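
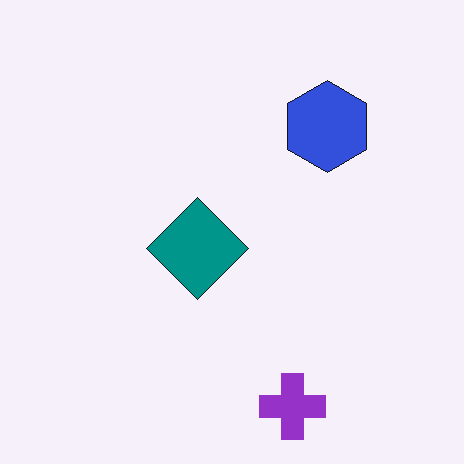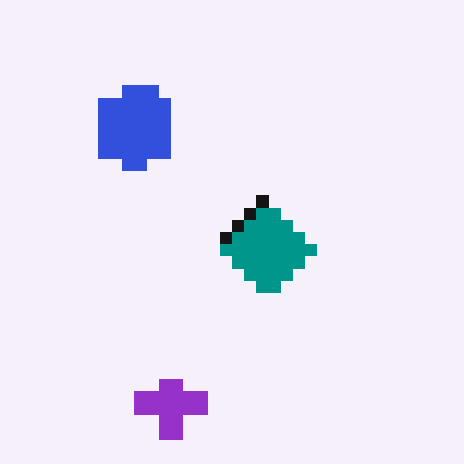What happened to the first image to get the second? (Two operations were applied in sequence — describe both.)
It was flipped horizontally (left ↔ right), then coarsely pixelated.

The blue hexagon is in the top-right of the first image and the top-left of the second — shapes on opposite sides of the vertical midline have swapped in a mirror flip. Shapes are reduced to large square blocks; fine edges and outlines are lost — a downscale-then-upscale (mosaic) effect.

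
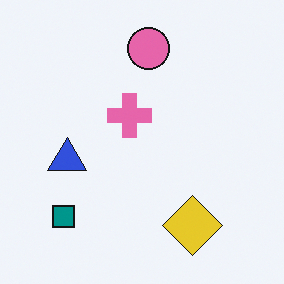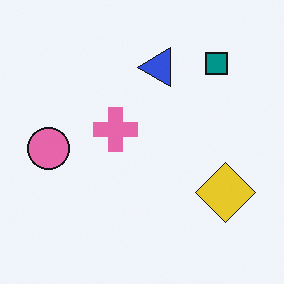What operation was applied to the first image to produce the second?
The image was transposed (reflected across the top-left ↔ bottom-right diagonal).

Shapes have swapped their row and column positions — what was in the top-right is now in the bottom-left — a diagonal reflection.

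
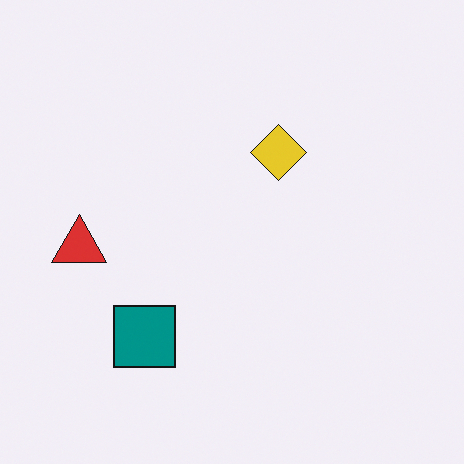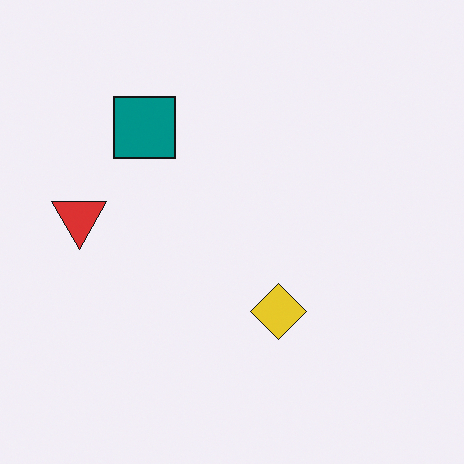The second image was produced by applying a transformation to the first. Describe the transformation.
Flipped vertically (top ↔ bottom).

The teal square is in the bottom-left of the first image and the top-left of the second — shapes on opposite sides of the horizontal midline have swapped in a mirror flip.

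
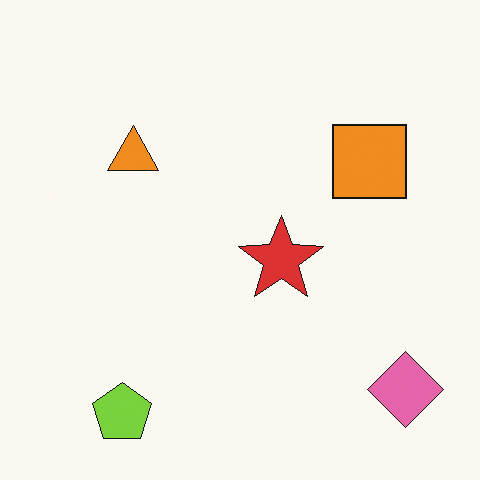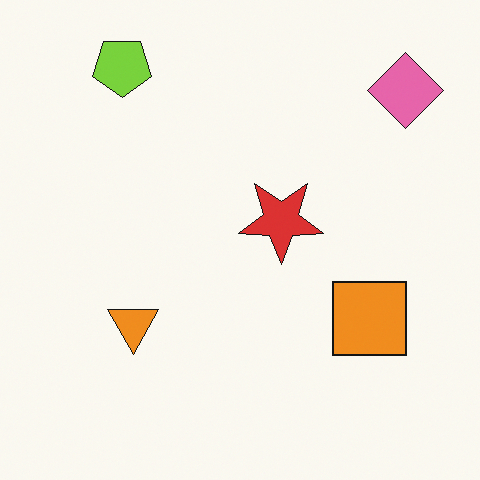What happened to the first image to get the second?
The transformation is: flipped vertically (top ↔ bottom).

The lime pentagon is in the bottom-left of the first image and the top-left of the second — shapes on opposite sides of the horizontal midline have swapped in a mirror flip.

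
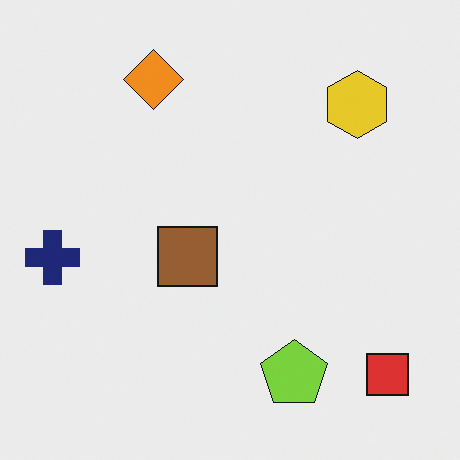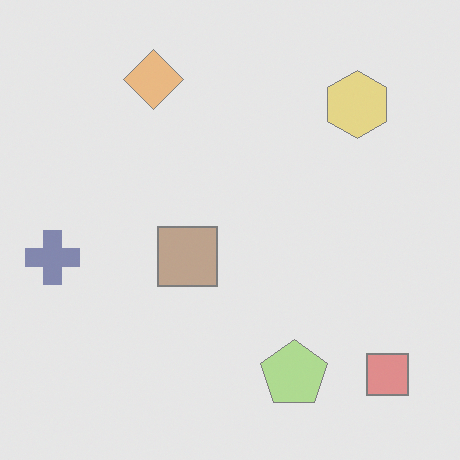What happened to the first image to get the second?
The image was given much lower contrast.

Tones are pushed toward mid-grey across the whole image — a global contrast change.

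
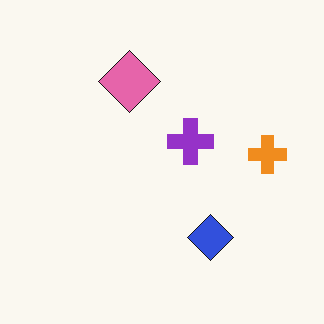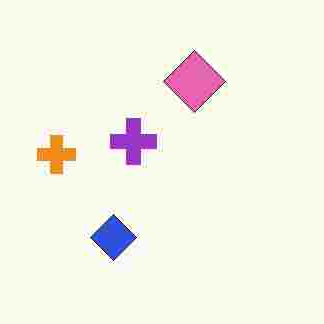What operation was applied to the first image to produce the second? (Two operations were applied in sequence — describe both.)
It was degraded with heavy JPEG compression, then flipped horizontally (left ↔ right).

Blocky 8×8 compression artifacts appear around shape edges and the flat background shows ringing — characteristic JPEG degradation. The orange cross is in the right of the first image and the left of the second — shapes on opposite sides of the vertical midline have swapped in a mirror flip.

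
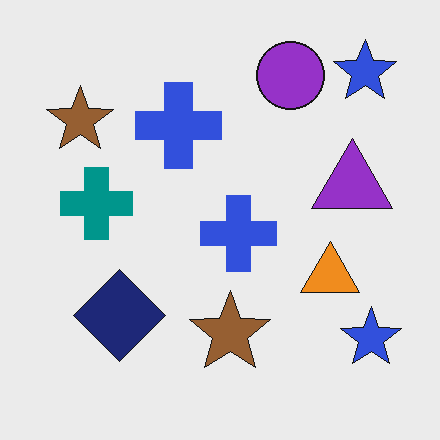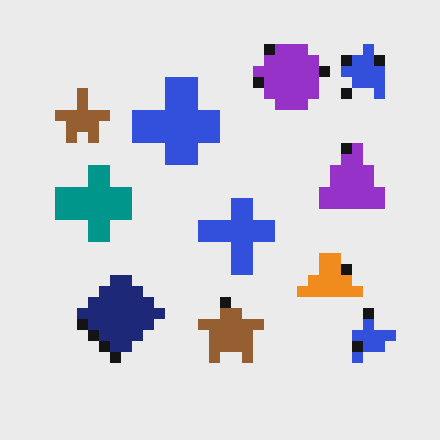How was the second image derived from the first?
The transformation is: coarsely pixelated.

Shapes are reduced to large square blocks; fine edges and outlines are lost — a downscale-then-upscale (mosaic) effect.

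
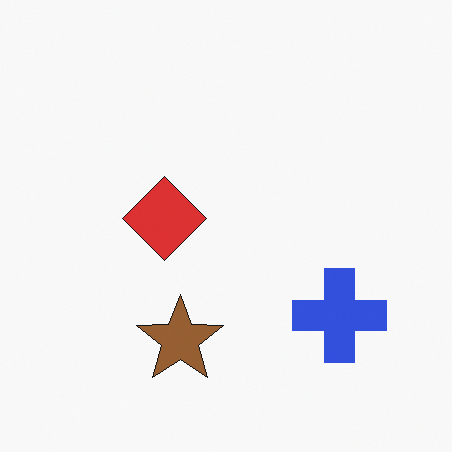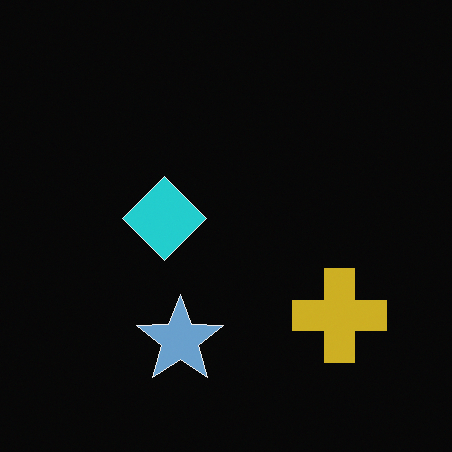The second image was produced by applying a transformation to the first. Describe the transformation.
This is the original image color-inverted (negative).

The light background has become dark and every shape's color is its complement — a photographic negative.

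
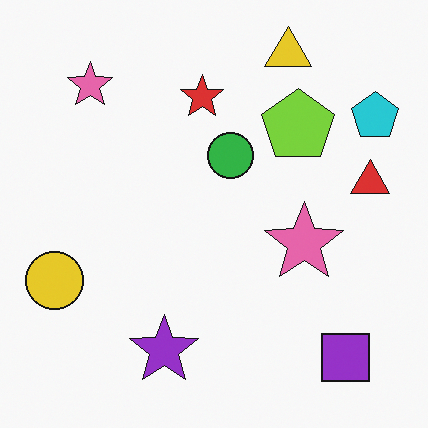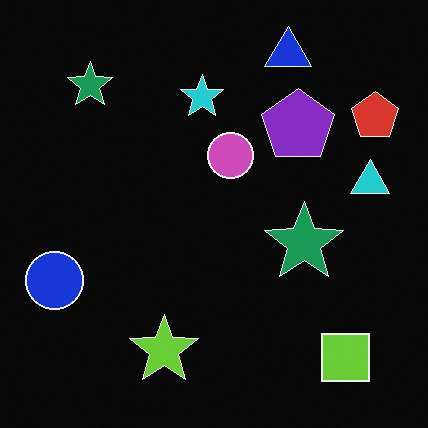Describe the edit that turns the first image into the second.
The transformation is: color-inverted (negative).

The light background has become dark and every shape's color is its complement — a photographic negative.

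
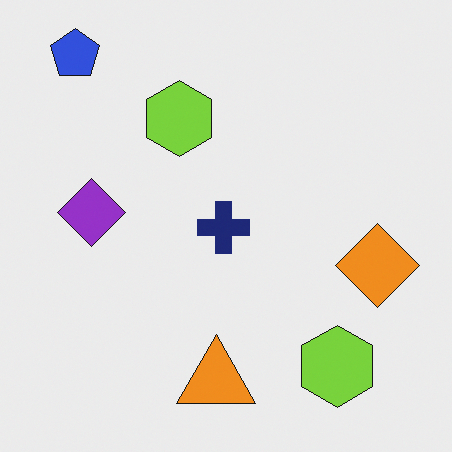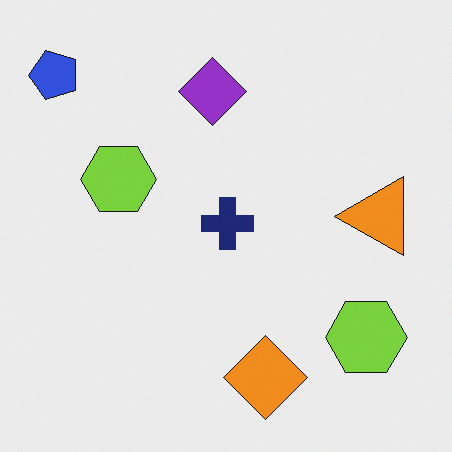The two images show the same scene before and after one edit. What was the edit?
The second image is the first transposed (reflected across the top-left ↔ bottom-right diagonal).

Shapes have swapped their row and column positions — what was in the top-right is now in the bottom-left — a diagonal reflection.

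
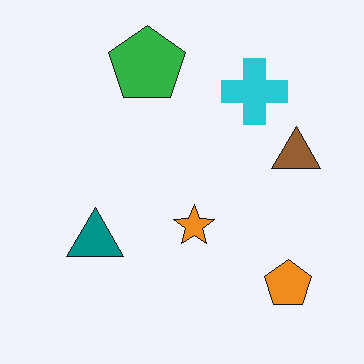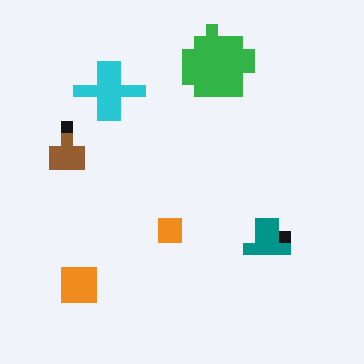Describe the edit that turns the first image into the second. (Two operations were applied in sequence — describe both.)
The second image is the first flipped horizontally (left ↔ right), then coarsely pixelated.

The brown triangle is in the right of the first image and the left of the second — shapes on opposite sides of the vertical midline have swapped in a mirror flip. Shapes are reduced to large square blocks; fine edges and outlines are lost — a downscale-then-upscale (mosaic) effect.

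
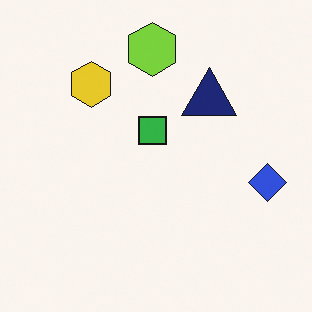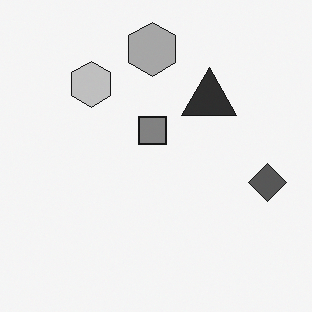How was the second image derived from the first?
The transformation is: converted to grayscale.

All color is removed — every shape is now a shade of grey.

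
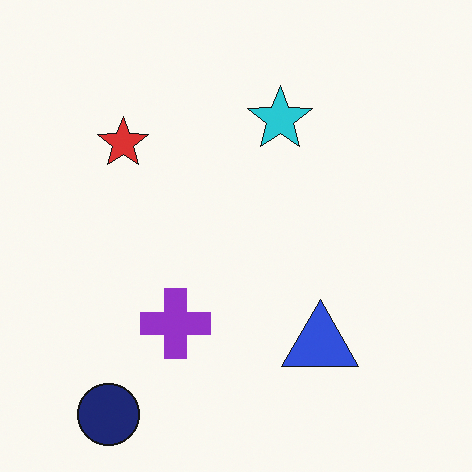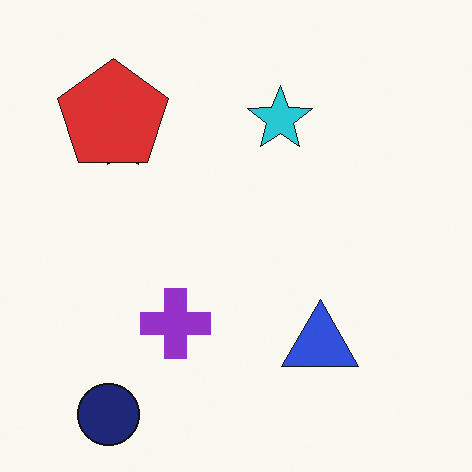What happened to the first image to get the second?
This is the original image overlaid with an additional red pentagon.

A red pentagon appears in the second image that is absent from the first.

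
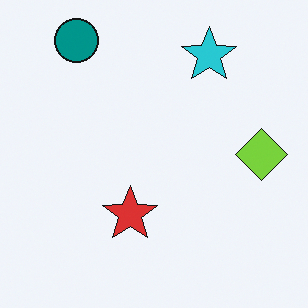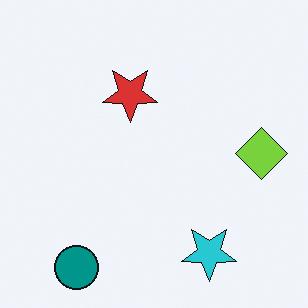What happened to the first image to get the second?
This is the original image flipped vertically (top ↔ bottom).

The teal circle is in the top-left of the first image and the bottom-left of the second — shapes on opposite sides of the horizontal midline have swapped in a mirror flip.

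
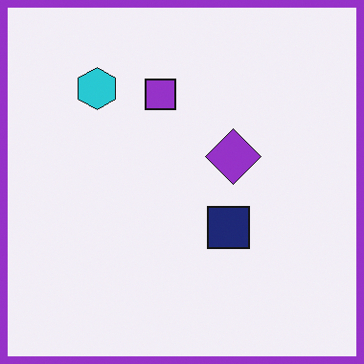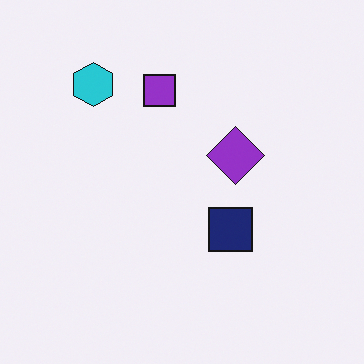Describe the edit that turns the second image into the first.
The first image is the second framed with a purple border.

A solid purple frame runs around the edge of the first image, with the content slightly shrunk inside it.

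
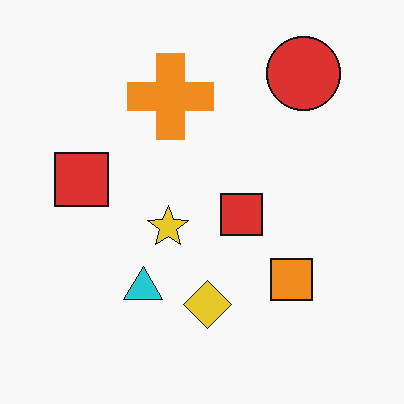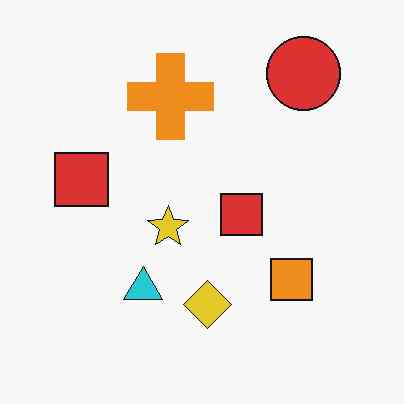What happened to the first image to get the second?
JPEG-compressed with visible artifacts.

Blocky 8×8 compression artifacts appear around shape edges and the flat background shows ringing — characteristic JPEG degradation.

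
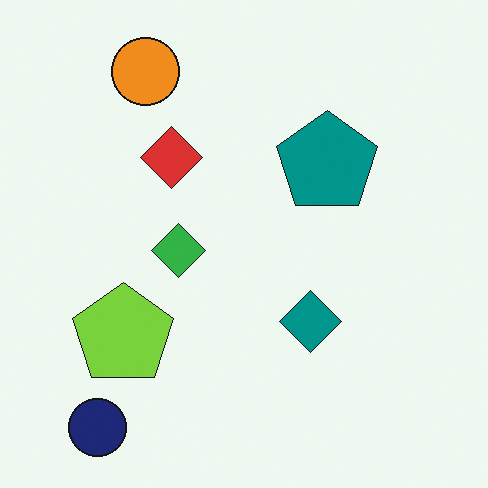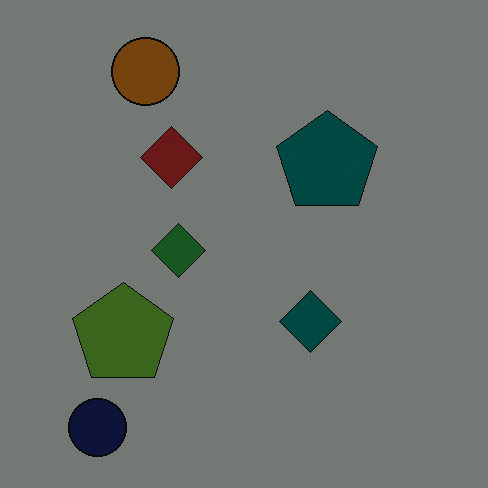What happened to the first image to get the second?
Noticeably darkened.

Every pixel — background and shapes alike — is uniformly darkened.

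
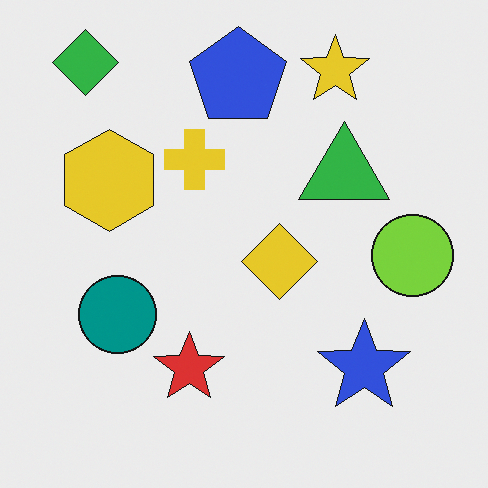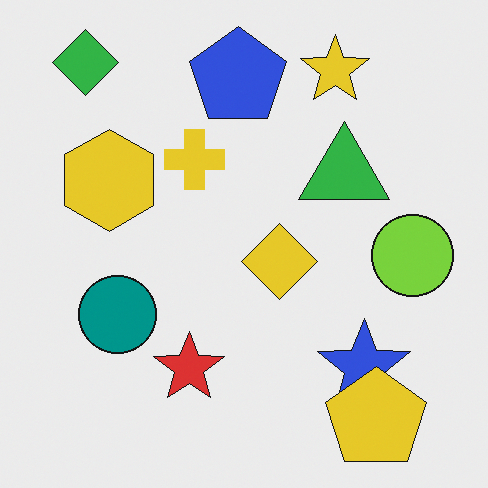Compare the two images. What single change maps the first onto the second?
The transformation is: overlaid with an additional yellow pentagon.

A yellow pentagon appears in the second image that is absent from the first.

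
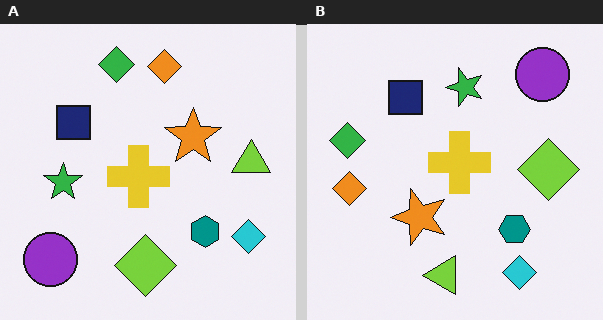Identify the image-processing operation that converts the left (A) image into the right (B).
The transformation is: transposed (reflected across the top-left ↔ bottom-right diagonal).

Shapes have swapped their row and column positions — what was in the top-right is now in the bottom-left — a diagonal reflection.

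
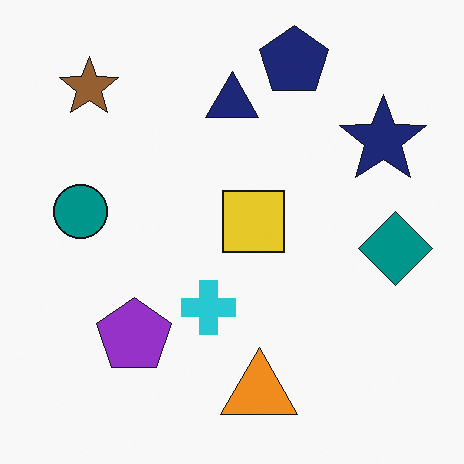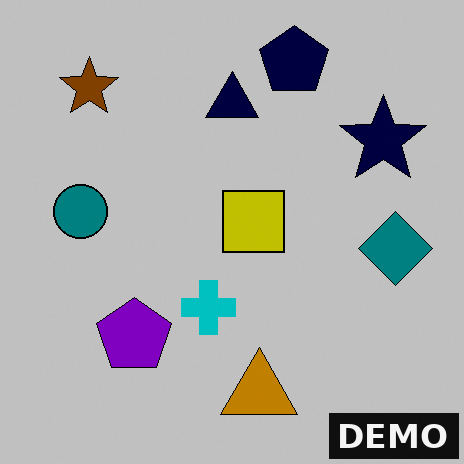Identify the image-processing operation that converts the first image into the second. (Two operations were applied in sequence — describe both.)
The transformation is: heavily posterized to just a handful of flat colors, then watermarked with the text "DEMO" in the lower-right corner.

Each flat color has snapped to a coarser quantized level — most visibly, the near-white background has dropped to a flat grey. A dark label reading "DEMO" appears in the lower-right corner.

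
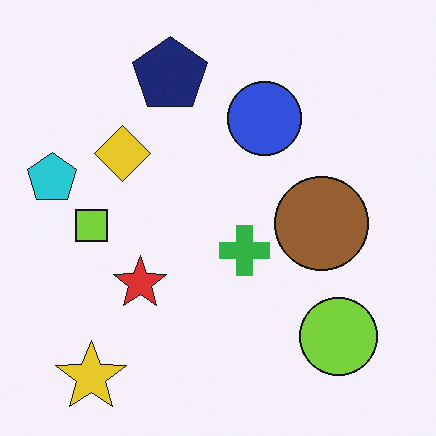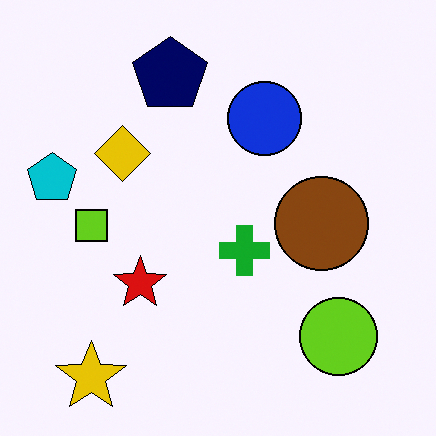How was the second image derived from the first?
It was given slightly increased contrast.

Tones are pushed away from mid-grey across the whole image — a global contrast change.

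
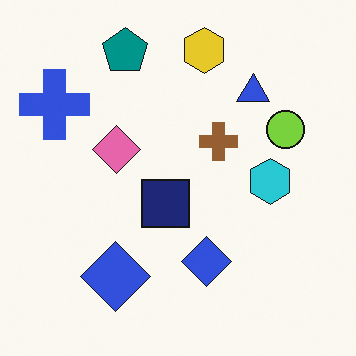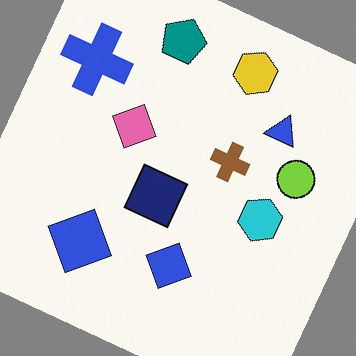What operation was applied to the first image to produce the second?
It was rotated clockwise by a clearly visible amount.

Every shape is tilted by the same angle and the image corners show triangular fill wedges — a whole-image rotation by a non-right angle.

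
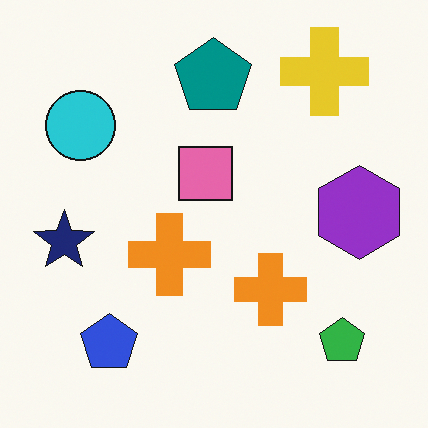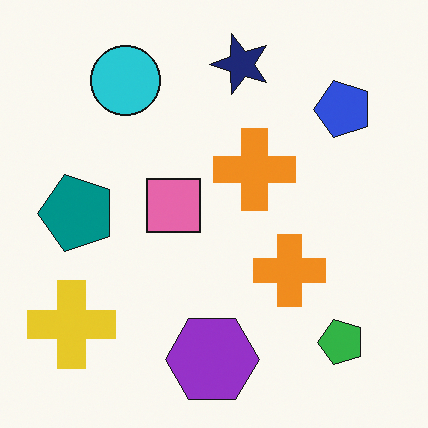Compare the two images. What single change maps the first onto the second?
It was transposed (reflected across the top-left ↔ bottom-right diagonal).

Shapes have swapped their row and column positions — what was in the top-right is now in the bottom-left — a diagonal reflection.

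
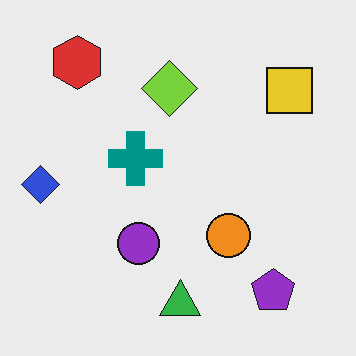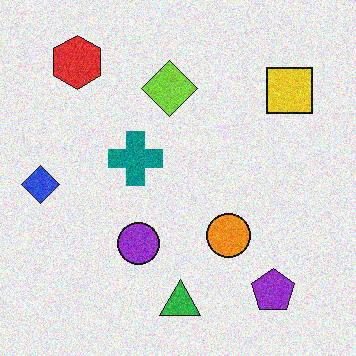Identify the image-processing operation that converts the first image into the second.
Degraded with moderate additive noise.

Random speckle covers the whole image, including the flat background.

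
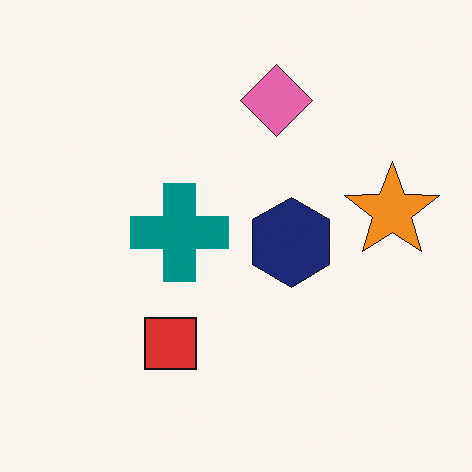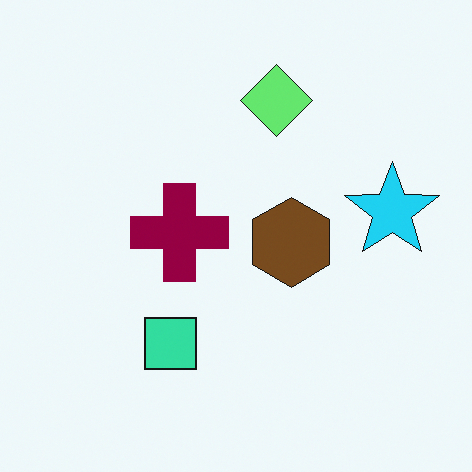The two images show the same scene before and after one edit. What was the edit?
It was hue-shifted by a large amount.

Every shape's color has rotated by the same amount around the hue wheel — a uniform hue shift.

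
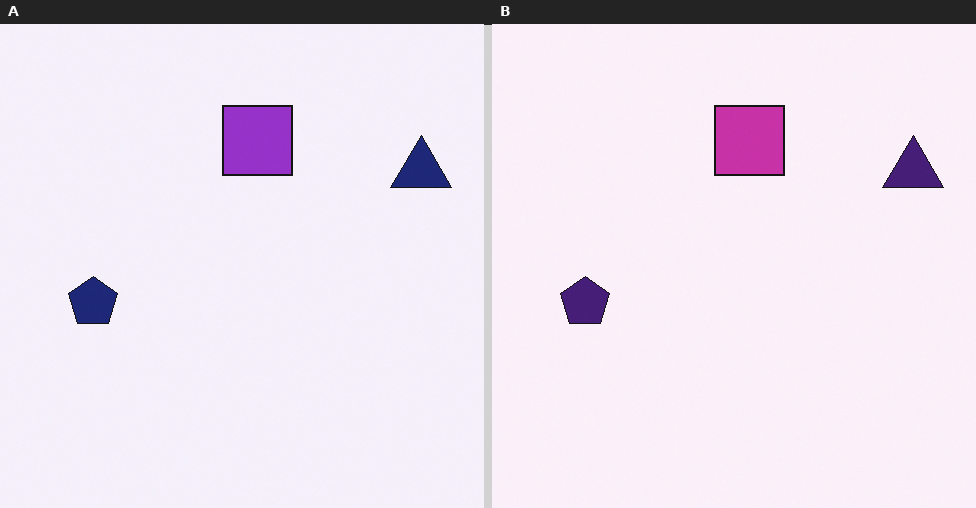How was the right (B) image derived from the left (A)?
The right (B) image is the left (A) hue-shifted slightly.

Every shape's color has rotated by the same amount around the hue wheel — a uniform hue shift.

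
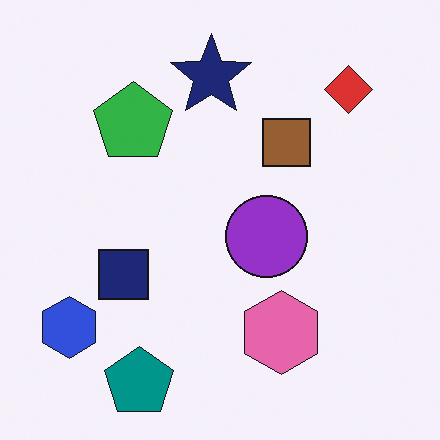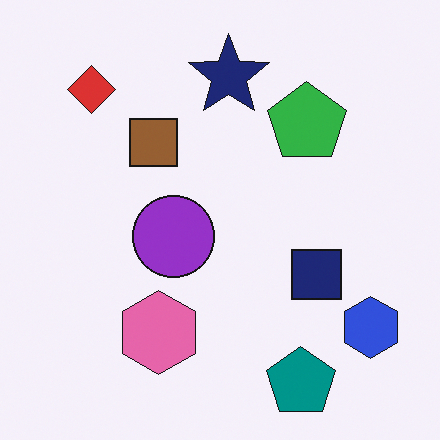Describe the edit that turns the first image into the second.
The transformation is: flipped horizontally (left ↔ right).

The blue hexagon is in the bottom-left of the first image and the bottom-right of the second — shapes on opposite sides of the vertical midline have swapped in a mirror flip.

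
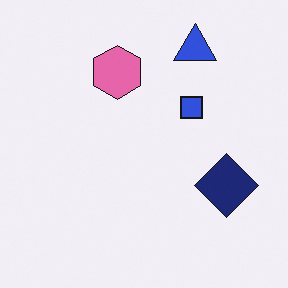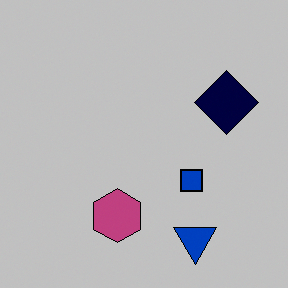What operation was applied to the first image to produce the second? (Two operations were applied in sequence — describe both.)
The transformation is: aggressively posterized, then flipped vertically (top ↔ bottom).

Each flat color has snapped to a coarser quantized level — most visibly, the near-white background has dropped to a flat grey. The blue triangle is in the top-right of the first image and the bottom-right of the second — shapes on opposite sides of the horizontal midline have swapped in a mirror flip.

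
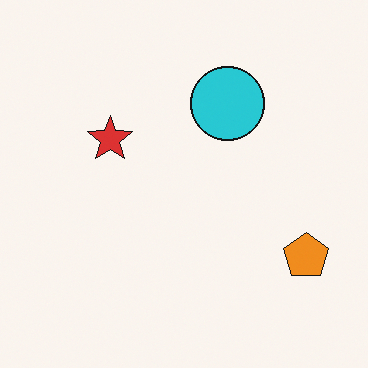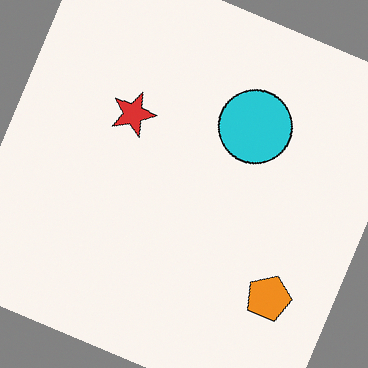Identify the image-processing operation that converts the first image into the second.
Rotated clockwise by a clearly visible amount.

Every shape is tilted by the same angle and the image corners show triangular fill wedges — a whole-image rotation by a non-right angle.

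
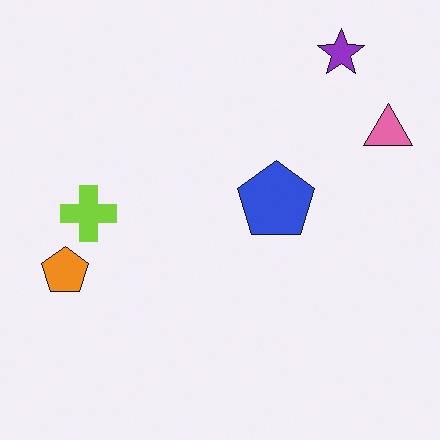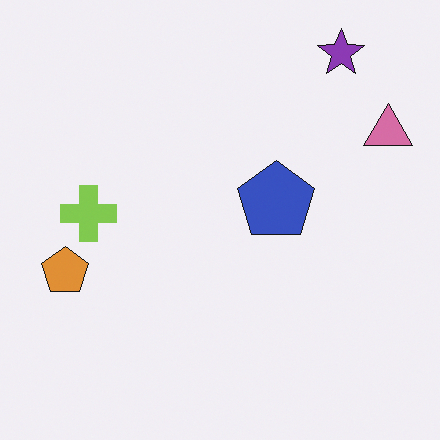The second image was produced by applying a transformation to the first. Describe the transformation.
The second image is the first slightly desaturated.

All colors are more muted and greyish — a global saturation change.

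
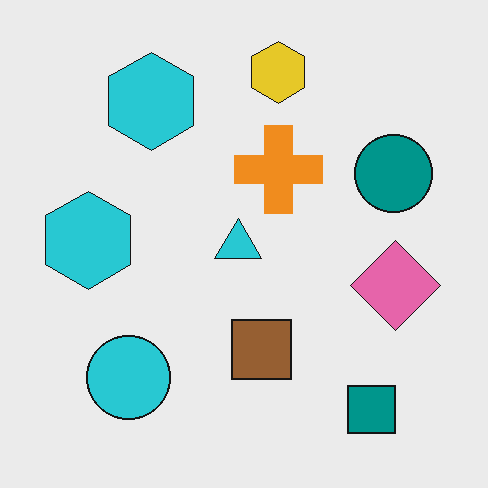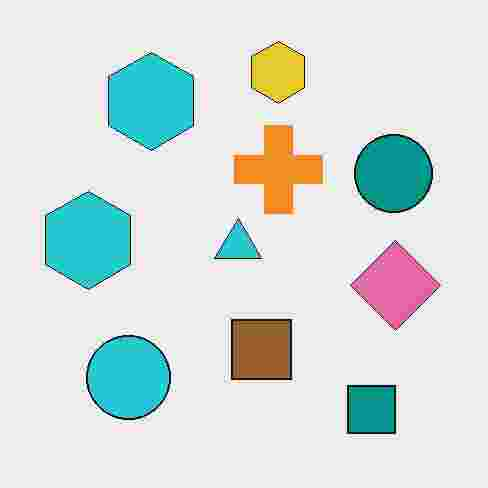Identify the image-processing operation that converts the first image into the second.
It was degraded with heavy JPEG compression.

Blocky 8×8 compression artifacts appear around shape edges and the flat background shows ringing — characteristic JPEG degradation.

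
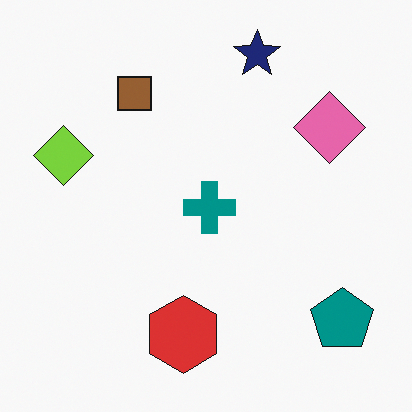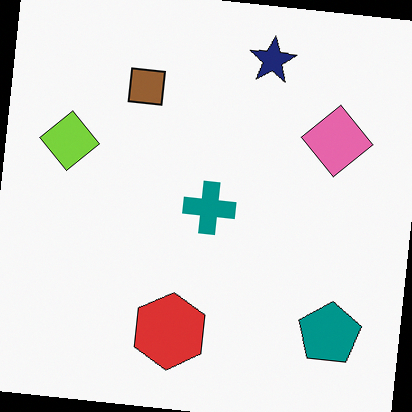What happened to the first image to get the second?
The second image is the first rotated clockwise by a small amount.

Every shape is tilted by the same angle and the image corners show triangular fill wedges — a whole-image rotation by a non-right angle.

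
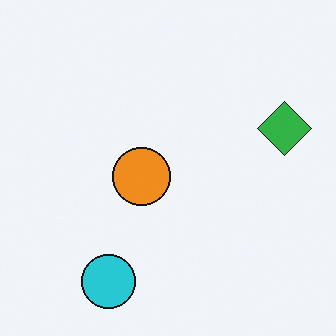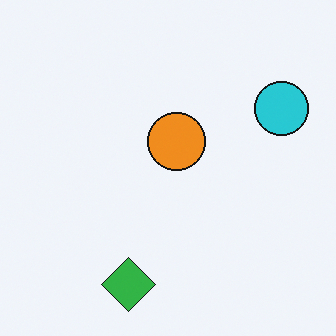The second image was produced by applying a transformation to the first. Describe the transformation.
Transposed (reflected across the top-left ↔ bottom-right diagonal).

Shapes have swapped their row and column positions — what was in the top-right is now in the bottom-left — a diagonal reflection.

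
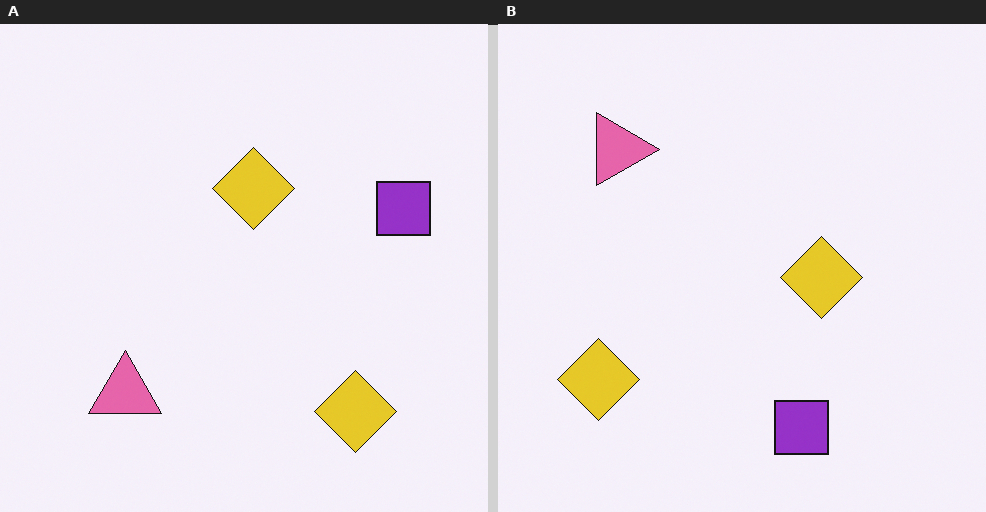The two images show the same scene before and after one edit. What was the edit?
This is the original image rotated 90° clockwise.

The pink triangle sits in the bottom-left of the left (A) image and the top-left of the right (B) — consistent with a whole-image 90° clockwise rotation.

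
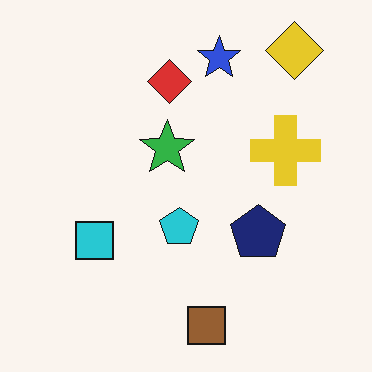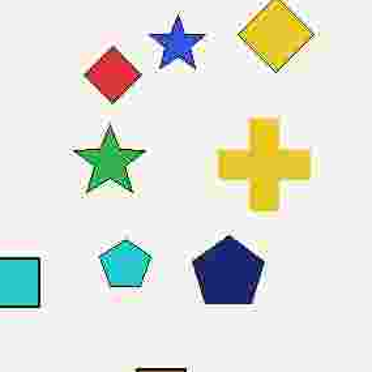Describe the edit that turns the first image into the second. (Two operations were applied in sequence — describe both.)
This is the original image heavily JPEG-compressed with obvious blocking artifacts, then cropped to a modestly smaller region and rescaled.

Blocky 8×8 compression artifacts appear around shape edges and the flat background shows ringing — characteristic JPEG degradation. The visible shapes are larger and the field of view is narrower; shapes near the original edges may be partly or wholly outside the frame — a crop-and-rescale.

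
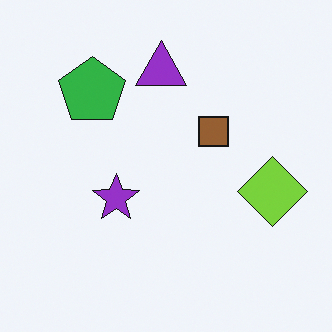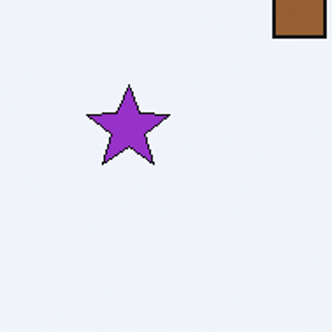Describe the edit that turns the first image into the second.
It was cropped tightly and scaled back up.

The visible shapes are larger and the field of view is narrower; shapes near the original edges may be partly or wholly outside the frame — a crop-and-rescale.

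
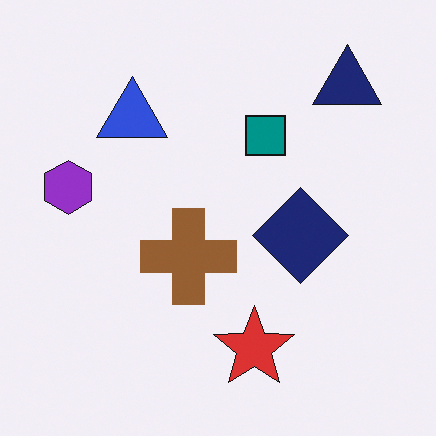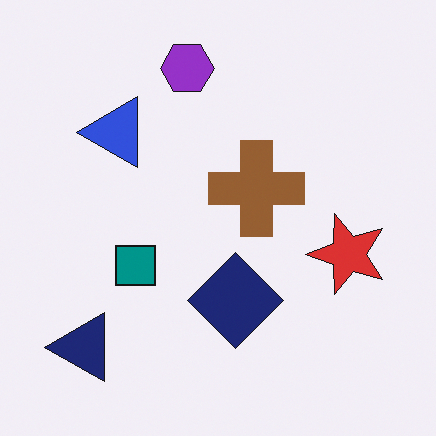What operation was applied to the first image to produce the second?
This is the original image transposed (reflected across the top-left ↔ bottom-right diagonal).

Shapes have swapped their row and column positions — what was in the top-right is now in the bottom-left — a diagonal reflection.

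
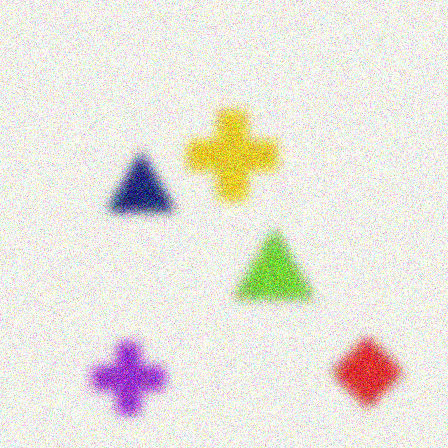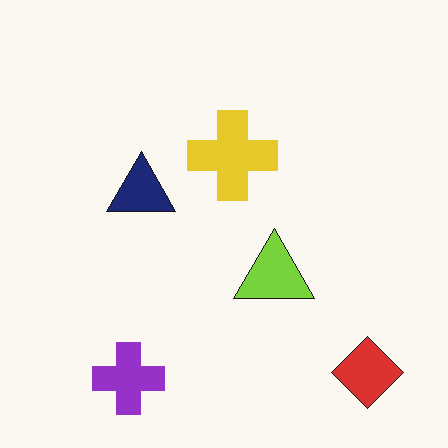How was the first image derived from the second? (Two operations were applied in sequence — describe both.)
The image was heavily blurred, then degraded with visible gaussian noise.

Shape edges and outlines are uniformly softened across the whole image. Random speckle covers the whole image, including the flat background.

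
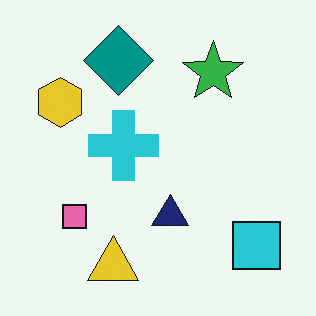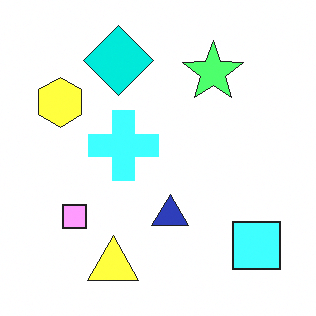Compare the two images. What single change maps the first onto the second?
Brightened a lot.

Every pixel — background and shapes alike — is uniformly brightened.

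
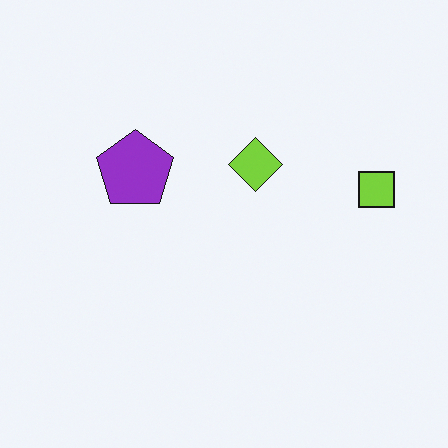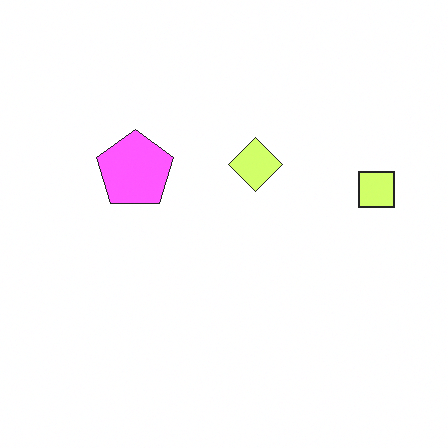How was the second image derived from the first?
Brightened a lot.

Every pixel — background and shapes alike — is uniformly brightened.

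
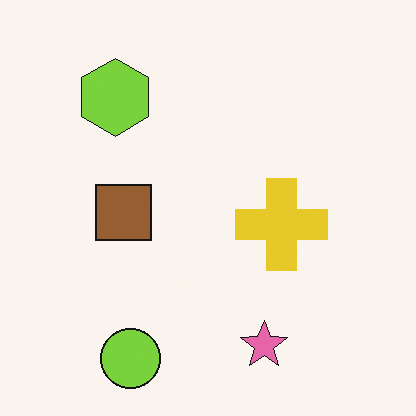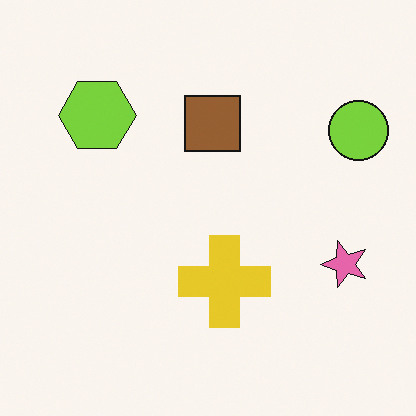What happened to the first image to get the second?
It was transposed (reflected across the top-left ↔ bottom-right diagonal).

Shapes have swapped their row and column positions — what was in the top-right is now in the bottom-left — a diagonal reflection.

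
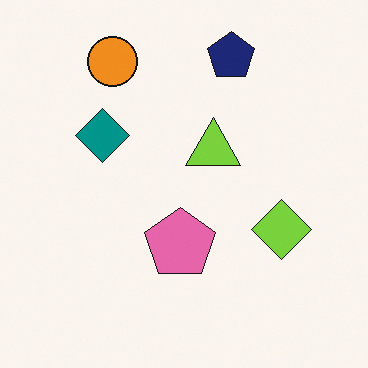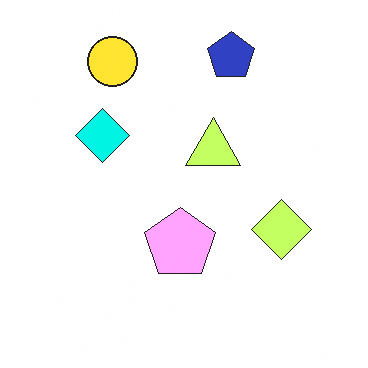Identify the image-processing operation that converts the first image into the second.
The image was substantially brightened.

Every pixel — background and shapes alike — is uniformly brightened.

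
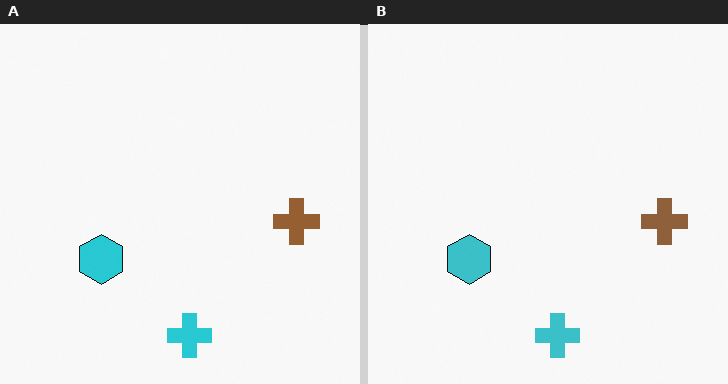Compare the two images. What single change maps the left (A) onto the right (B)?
This is the original image slightly desaturated.

All colors are more muted and greyish — a global saturation change.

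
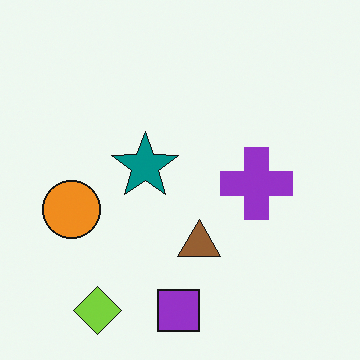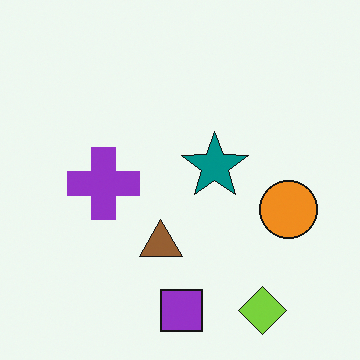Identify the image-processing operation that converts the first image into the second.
The transformation is: flipped horizontally (left ↔ right).

The orange circle is in the left of the first image and the right of the second — shapes on opposite sides of the vertical midline have swapped in a mirror flip.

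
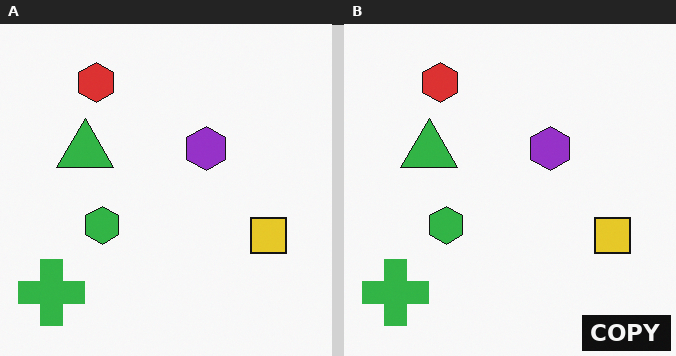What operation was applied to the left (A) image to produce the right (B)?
The transformation is: watermarked with the text "COPY" in the lower-right corner.

A dark label reading "COPY" appears in the lower-right corner.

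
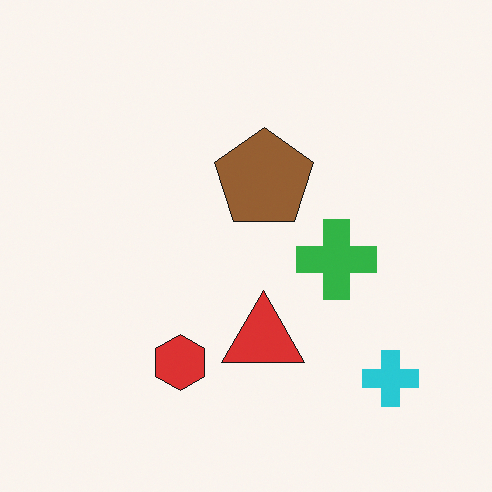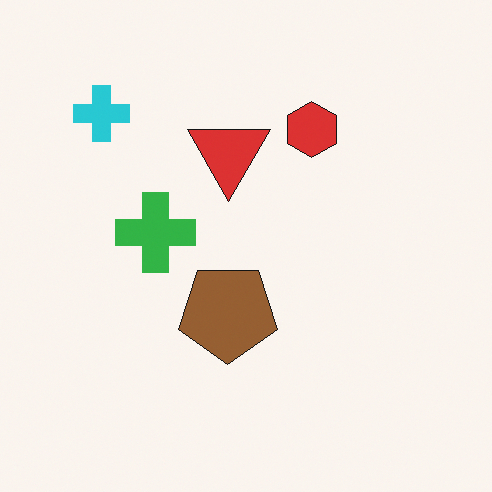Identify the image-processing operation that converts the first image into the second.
It was rotated 180°.

The cyan cross sits in the bottom-right of the first image and the top-left of the second — consistent with a whole-image 180° rotation.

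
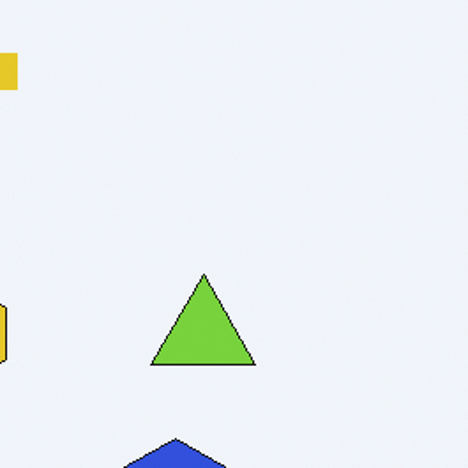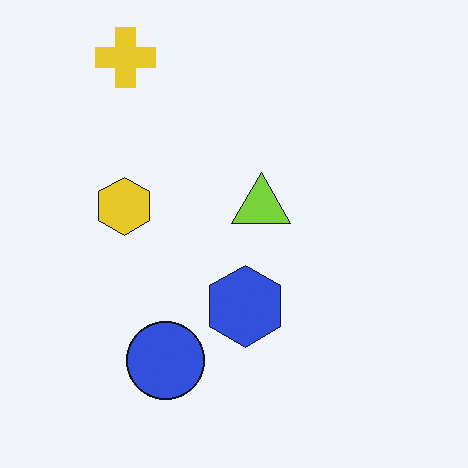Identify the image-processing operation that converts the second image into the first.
The first image is the second cropped tightly and scaled back up.

The visible shapes are larger and the field of view is narrower; shapes near the original edges may be partly or wholly outside the frame — a crop-and-rescale.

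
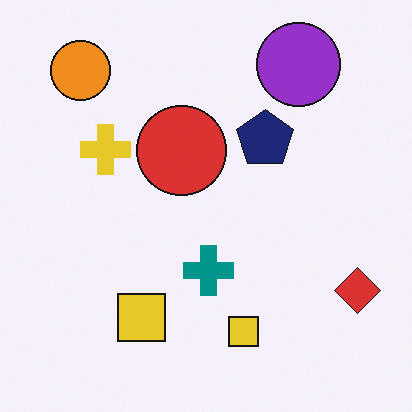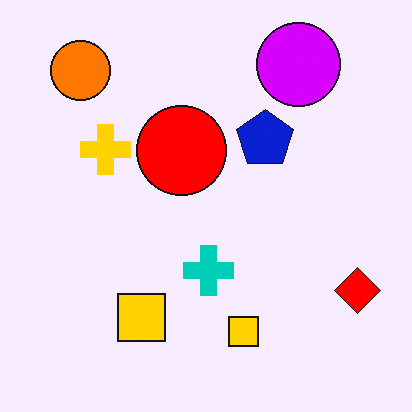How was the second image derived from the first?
The image was made much more vivid (saturation change).

All colors are more vivid — a global saturation change.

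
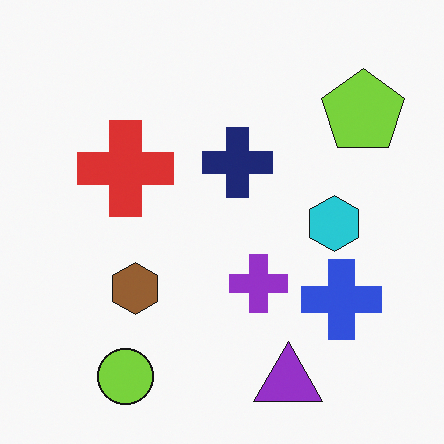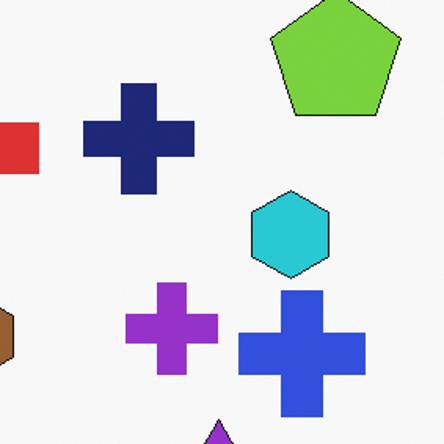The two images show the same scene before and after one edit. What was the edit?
Cropped to a modestly smaller region and rescaled.

The visible shapes are larger and the field of view is narrower; shapes near the original edges may be partly or wholly outside the frame — a crop-and-rescale.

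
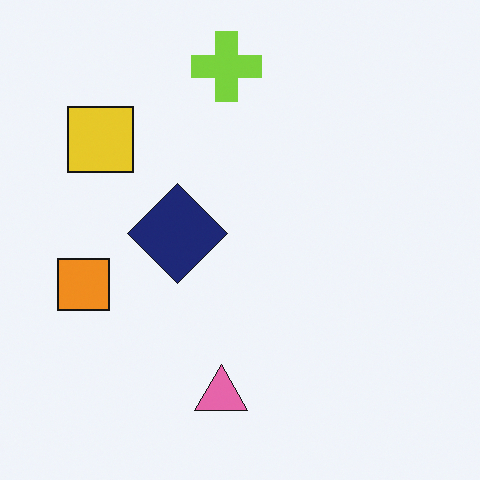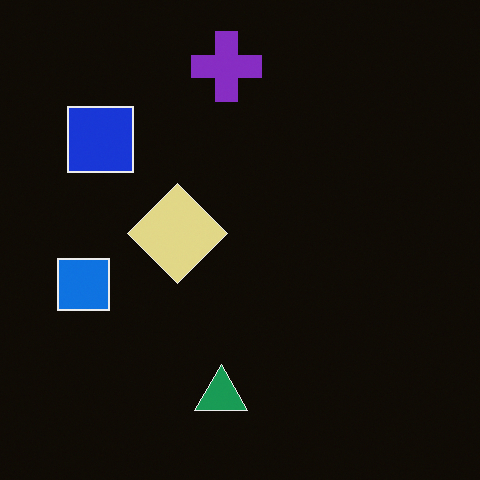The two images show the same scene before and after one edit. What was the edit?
The second image is the first color-inverted (negative).

The light background has become dark and every shape's color is its complement — a photographic negative.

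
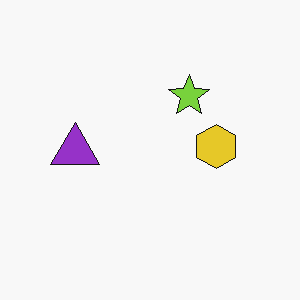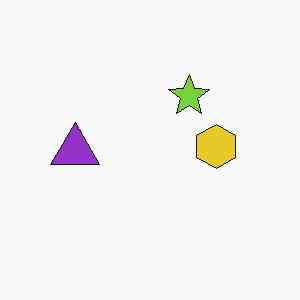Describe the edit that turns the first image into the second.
It was JPEG-compressed with visible artifacts.

Blocky 8×8 compression artifacts appear around shape edges and the flat background shows ringing — characteristic JPEG degradation.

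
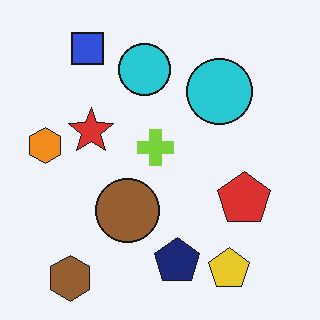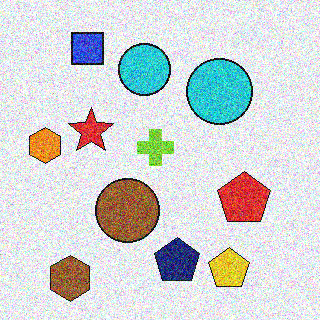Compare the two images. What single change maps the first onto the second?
The second image is the first degraded with heavy additive noise.

Random speckle covers the whole image, including the flat background.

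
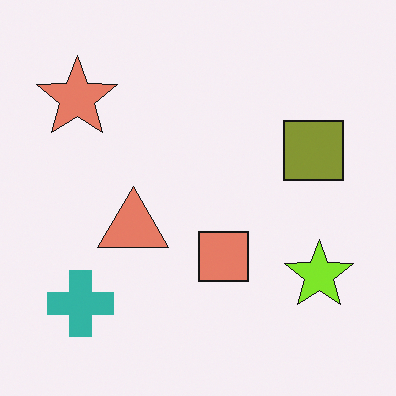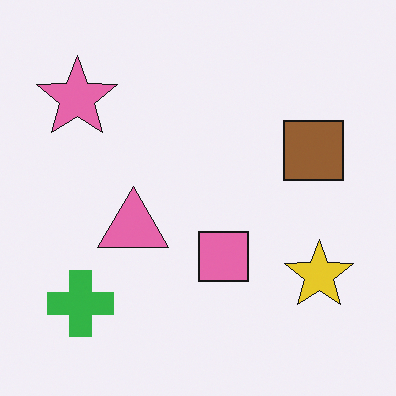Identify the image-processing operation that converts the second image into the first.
It was hue-shifted slightly.

Every shape's color has rotated by the same amount around the hue wheel — a uniform hue shift.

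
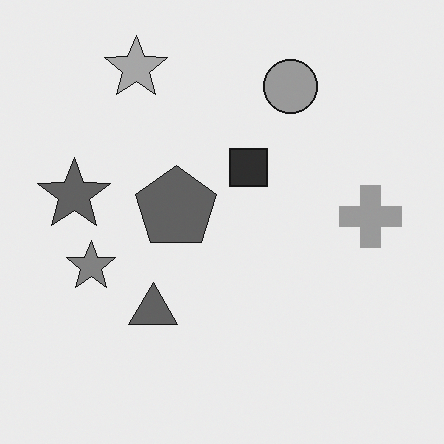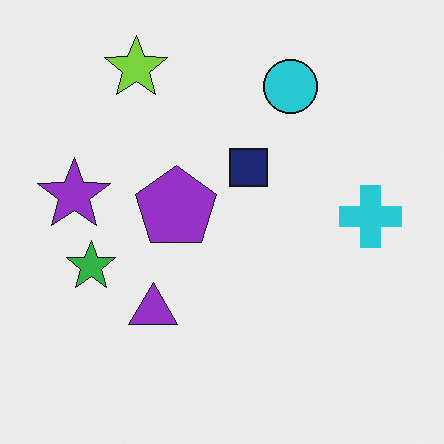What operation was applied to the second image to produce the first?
The first image is the second converted to grayscale.

All color is removed — every shape is now a shade of grey.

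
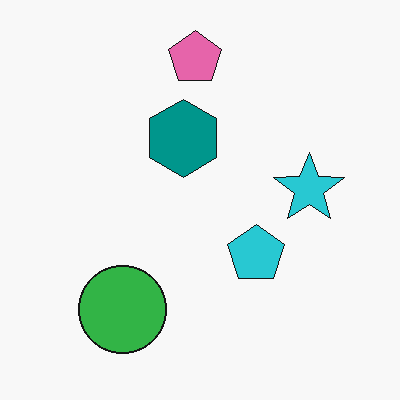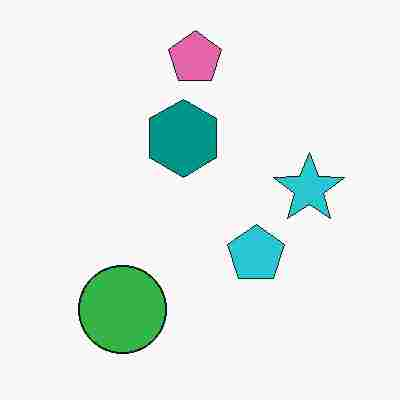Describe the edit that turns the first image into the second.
Heavily JPEG-compressed with obvious blocking artifacts.

Blocky 8×8 compression artifacts appear around shape edges and the flat background shows ringing — characteristic JPEG degradation.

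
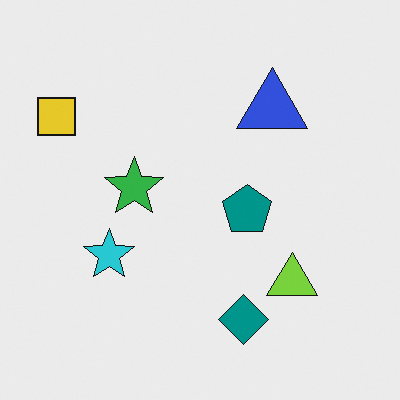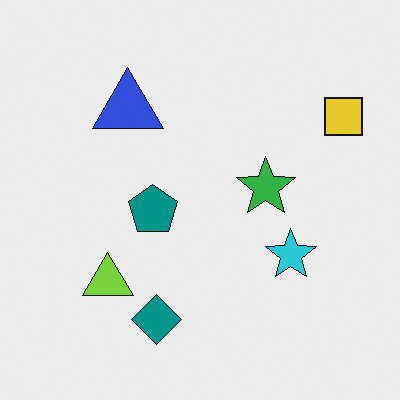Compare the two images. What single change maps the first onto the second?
The transformation is: flipped horizontally (left ↔ right).

The yellow square is in the top-left of the first image and the top-right of the second — shapes on opposite sides of the vertical midline have swapped in a mirror flip.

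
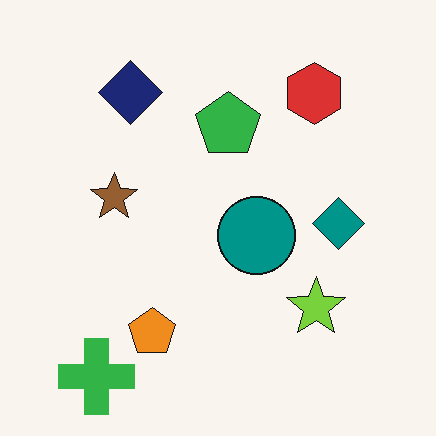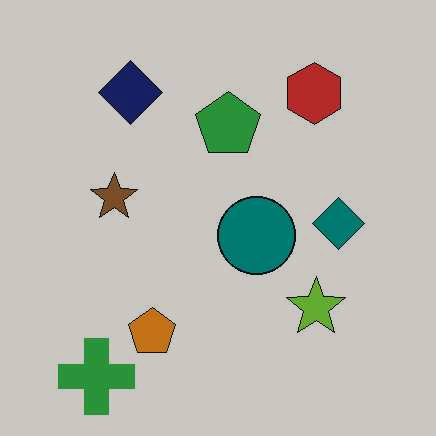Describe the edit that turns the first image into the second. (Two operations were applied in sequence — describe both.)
The second image is the first JPEG-compressed with visible artifacts, then darkened a little.

Blocky 8×8 compression artifacts appear around shape edges and the flat background shows ringing — characteristic JPEG degradation. Every pixel — background and shapes alike — is uniformly darkened.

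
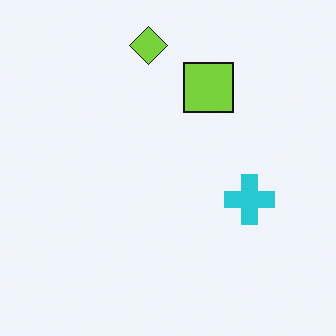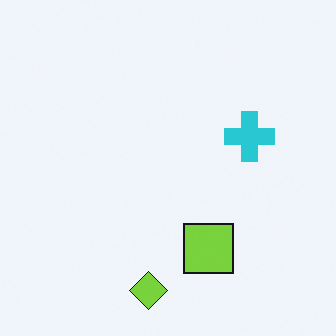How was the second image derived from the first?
The second image is the first flipped vertically (top ↔ bottom).

The lime diamond is in the top of the first image and the bottom of the second — shapes on opposite sides of the horizontal midline have swapped in a mirror flip.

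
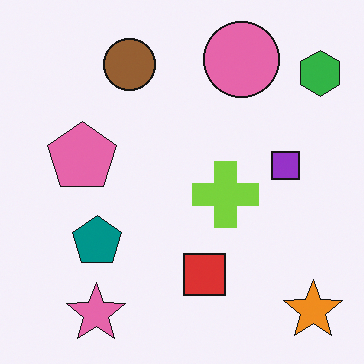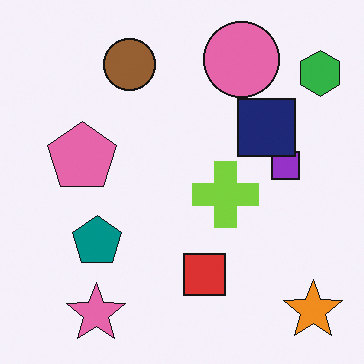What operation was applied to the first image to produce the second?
This is the original image overlaid with an additional navy square.

A navy square appears in the second image that is absent from the first.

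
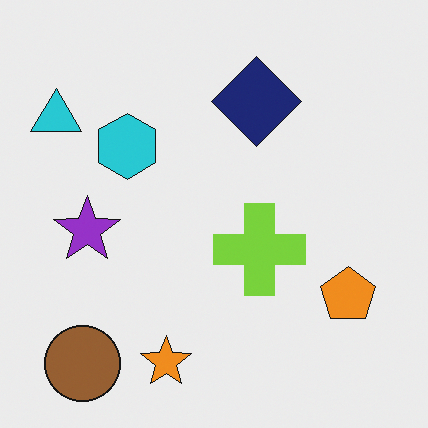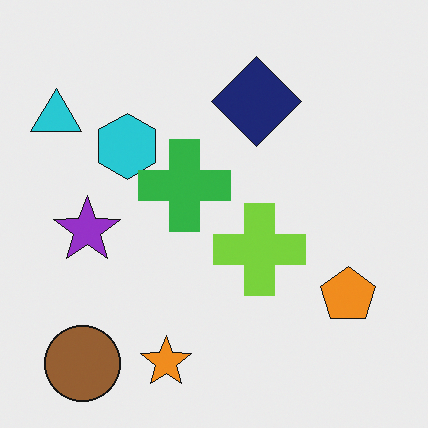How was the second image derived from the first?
This is the original image overlaid with an additional green cross.

A green cross appears in the second image that is absent from the first.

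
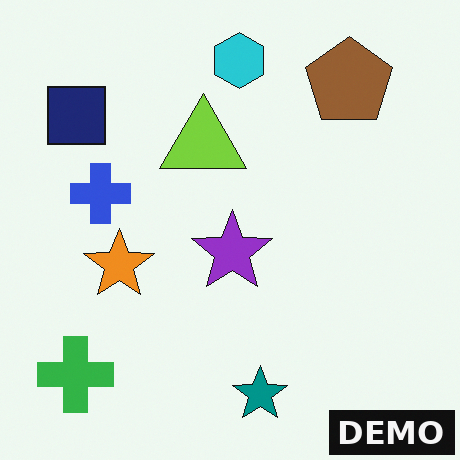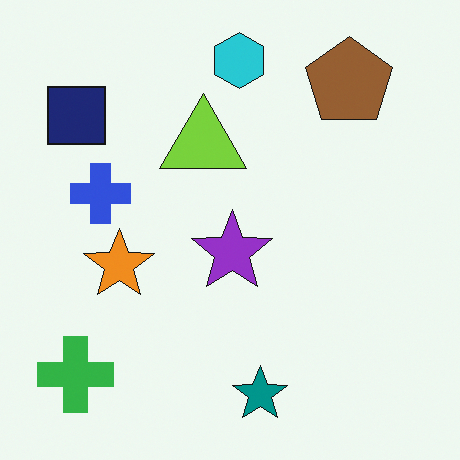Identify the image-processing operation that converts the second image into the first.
This is the original image watermarked with the text "DEMO" in the lower-right corner.

A dark label reading "DEMO" appears in the lower-right corner.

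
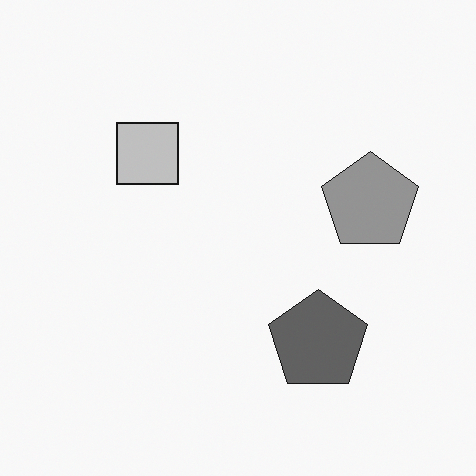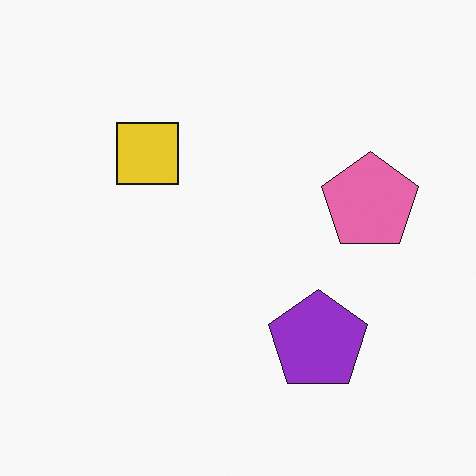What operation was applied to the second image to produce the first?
This is the original image converted to grayscale.

All color is removed — every shape is now a shade of grey.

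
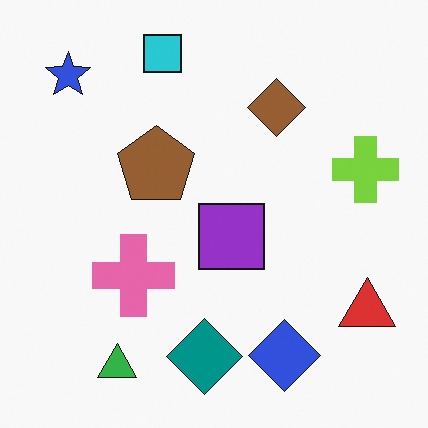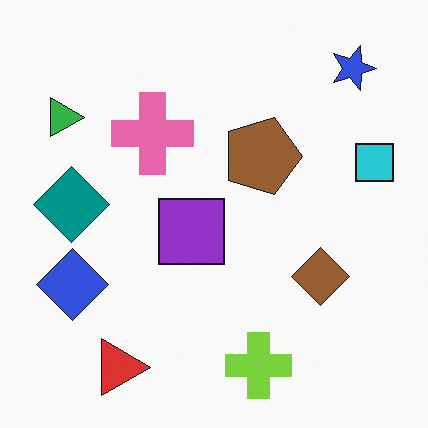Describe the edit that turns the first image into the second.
Rotated 90° clockwise.

The blue star sits in the top-left of the first image and the top-right of the second — consistent with a whole-image 90° clockwise rotation.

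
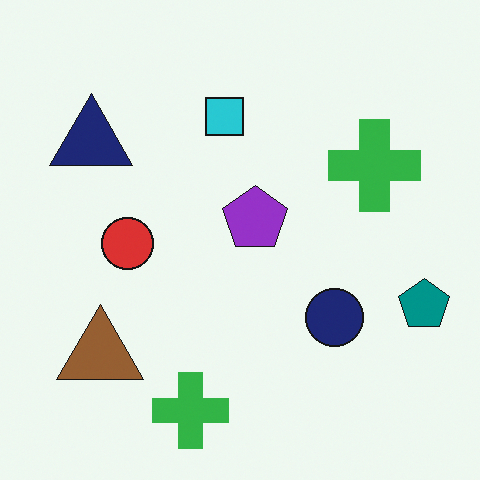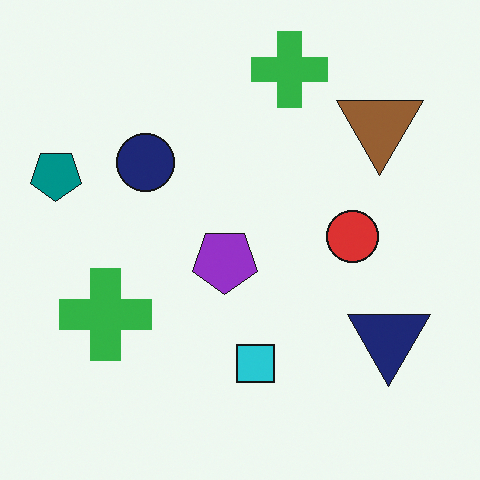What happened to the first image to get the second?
Rotated 180°.

The teal pentagon sits in the right of the first image and the left of the second — consistent with a whole-image 180° rotation.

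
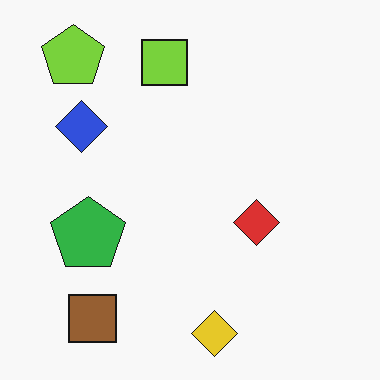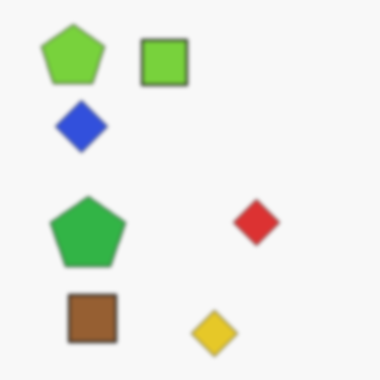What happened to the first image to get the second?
The transformation is: lightly blurred.

Shape edges and outlines are uniformly softened across the whole image.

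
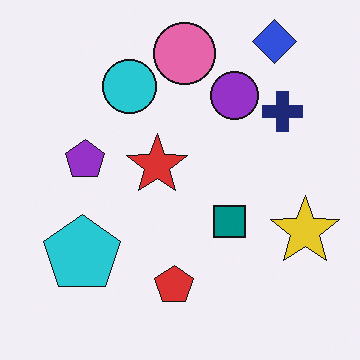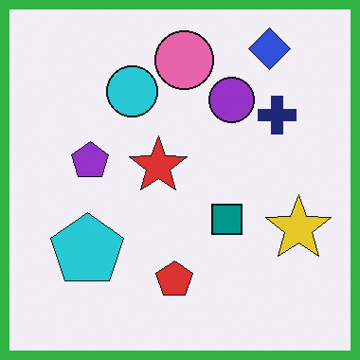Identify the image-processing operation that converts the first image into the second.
The transformation is: framed with a green border.

A solid green frame runs around the edge of the second image, with the content slightly shrunk inside it.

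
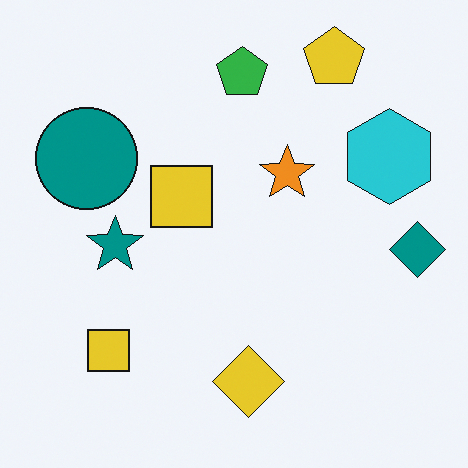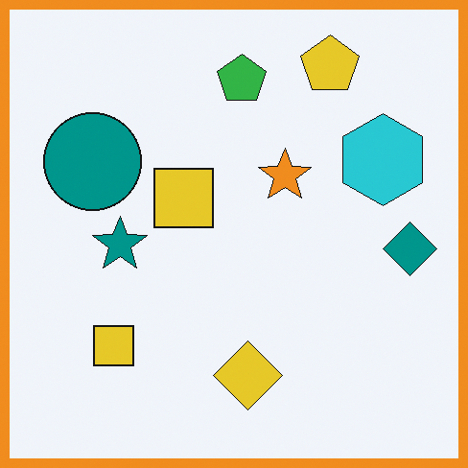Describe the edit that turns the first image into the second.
This is the original image framed with a orange border.

A solid orange frame runs around the edge of the second image, with the content slightly shrunk inside it.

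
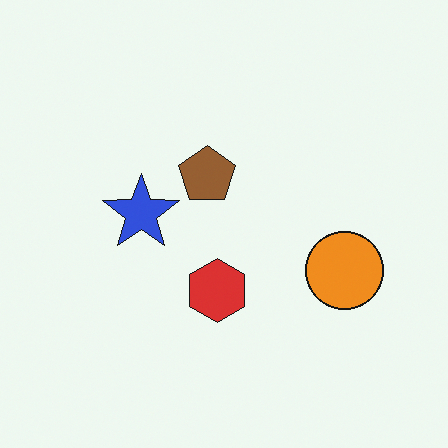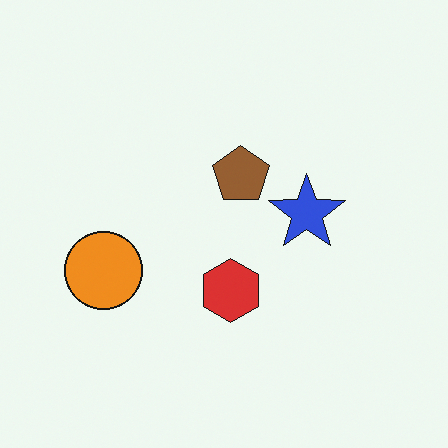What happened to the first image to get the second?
It was flipped horizontally (left ↔ right).

The orange circle is in the right of the first image and the left of the second — shapes on opposite sides of the vertical midline have swapped in a mirror flip.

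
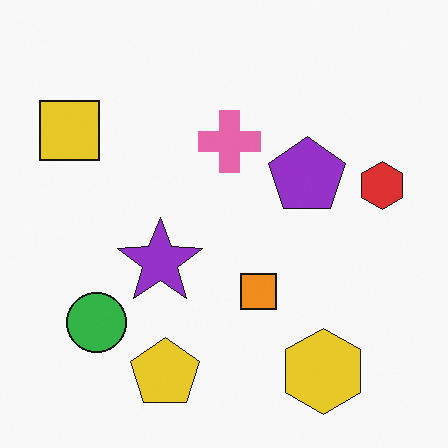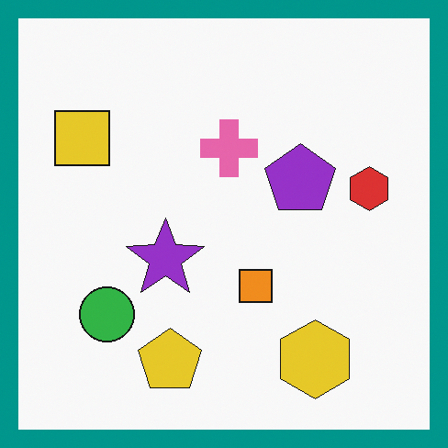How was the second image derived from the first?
It was framed with a teal border.

A solid teal frame runs around the edge of the second image, with the content slightly shrunk inside it.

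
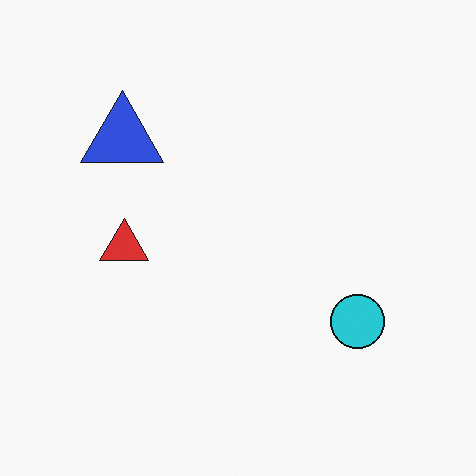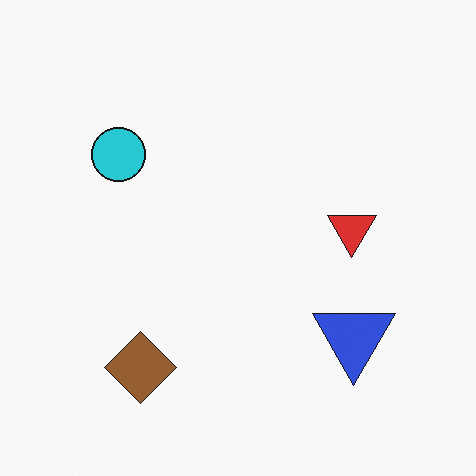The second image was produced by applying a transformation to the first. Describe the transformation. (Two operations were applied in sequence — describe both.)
It was rotated 180°, then overlaid with an additional brown diamond.

The blue triangle sits in the top-left of the first image and the bottom-right of the second — consistent with a whole-image 180° rotation. A brown diamond appears in the second image that is absent from the first.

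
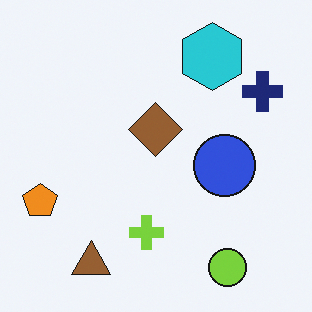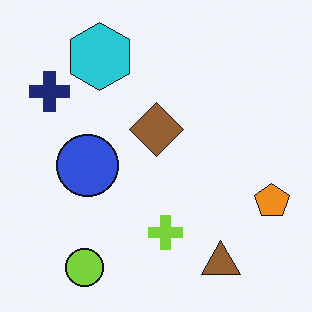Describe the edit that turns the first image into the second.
Flipped horizontally (left ↔ right).

The orange pentagon is in the left of the first image and the right of the second — shapes on opposite sides of the vertical midline have swapped in a mirror flip.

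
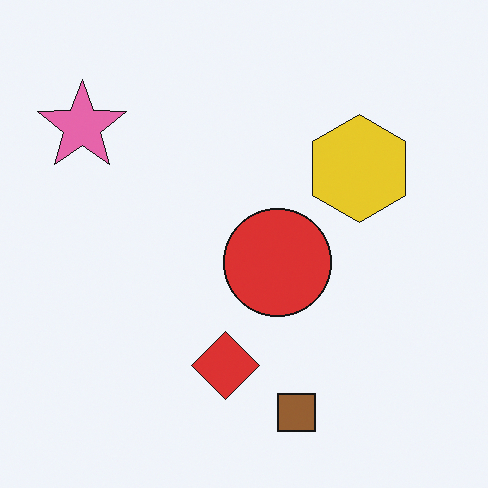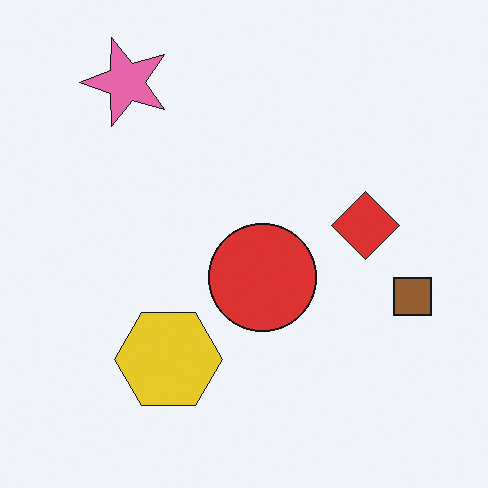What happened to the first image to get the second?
Transposed (reflected across the top-left ↔ bottom-right diagonal).

Shapes have swapped their row and column positions — what was in the top-right is now in the bottom-left — a diagonal reflection.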